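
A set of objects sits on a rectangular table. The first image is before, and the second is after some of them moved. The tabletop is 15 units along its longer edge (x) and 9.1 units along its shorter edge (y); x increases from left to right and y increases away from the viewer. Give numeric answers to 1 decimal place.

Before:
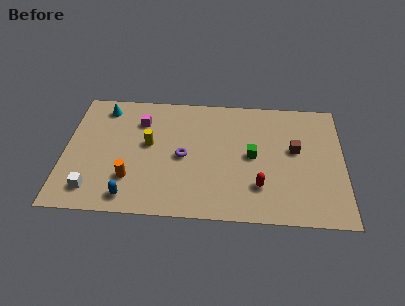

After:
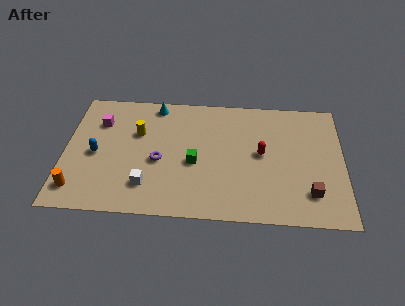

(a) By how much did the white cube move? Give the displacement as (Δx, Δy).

(2.9, 0.5)

From the two frames, the white cube sits at roughly (1.6, 1.6) before and (4.5, 2.1) after.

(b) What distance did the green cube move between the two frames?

3.2

The green cube moved from about (10.1, 4.6) to (7.0, 3.9), a distance of √(3.1² + 0.7²) ≈ 3.2.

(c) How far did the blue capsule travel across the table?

3.6

The blue capsule moved from about (3.6, 1.2) to (1.7, 4.2), a distance of √(1.9² + 3.0²) ≈ 3.6.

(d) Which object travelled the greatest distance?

the blue capsule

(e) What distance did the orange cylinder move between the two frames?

2.9

The orange cylinder moved from about (3.6, 2.5) to (0.8, 1.6), a distance of √(2.8² + 0.9²) ≈ 2.9.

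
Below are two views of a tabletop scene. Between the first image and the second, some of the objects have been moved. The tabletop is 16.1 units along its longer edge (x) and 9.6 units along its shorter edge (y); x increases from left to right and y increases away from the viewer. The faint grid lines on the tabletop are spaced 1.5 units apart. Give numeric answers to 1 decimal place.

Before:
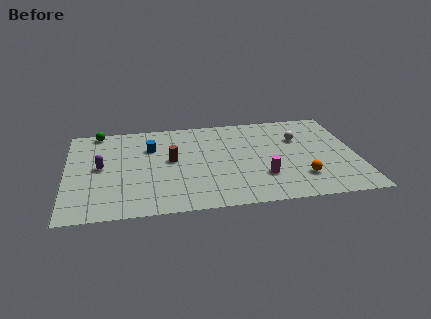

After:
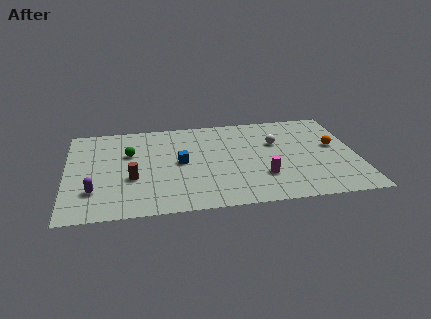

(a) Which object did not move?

the magenta cylinder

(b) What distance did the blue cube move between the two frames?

2.4

From (4.7, 6.7) to (6.3, 4.9), the blue cube covered √(1.6² + 1.8²) ≈ 2.4 units.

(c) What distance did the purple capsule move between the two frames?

2.4

The purple capsule moved from about (1.9, 5.0) to (1.5, 2.6), a distance of √(0.4² + 2.4²) ≈ 2.4.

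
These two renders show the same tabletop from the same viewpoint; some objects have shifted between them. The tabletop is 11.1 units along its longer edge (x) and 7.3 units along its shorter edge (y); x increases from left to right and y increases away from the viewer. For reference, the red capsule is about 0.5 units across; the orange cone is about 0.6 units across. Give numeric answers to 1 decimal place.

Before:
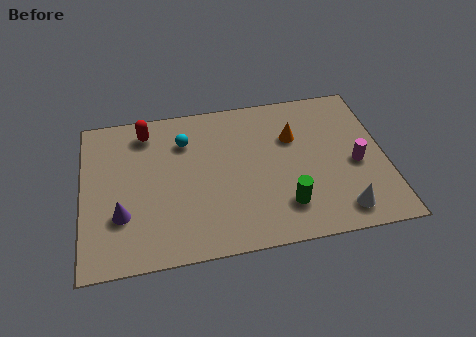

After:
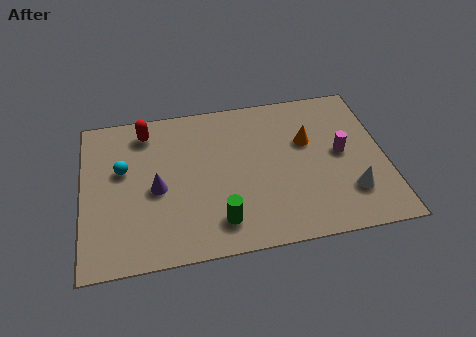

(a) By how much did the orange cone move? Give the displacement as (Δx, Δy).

(0.5, -0.3)

From the two frames, the orange cone sits at roughly (7.8, 4.9) before and (8.3, 4.6) after.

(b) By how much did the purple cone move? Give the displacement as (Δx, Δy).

(1.3, 1.0)

The purple cone was at about (1.4, 2.3) and moved to about (2.7, 3.3).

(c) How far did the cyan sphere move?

2.5

From (3.8, 5.4) to (1.5, 4.4), the cyan sphere covered √(2.3² + 1.0²) ≈ 2.5 units.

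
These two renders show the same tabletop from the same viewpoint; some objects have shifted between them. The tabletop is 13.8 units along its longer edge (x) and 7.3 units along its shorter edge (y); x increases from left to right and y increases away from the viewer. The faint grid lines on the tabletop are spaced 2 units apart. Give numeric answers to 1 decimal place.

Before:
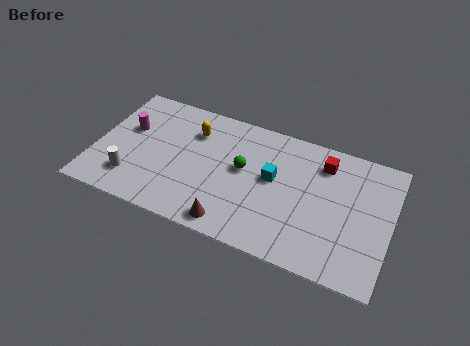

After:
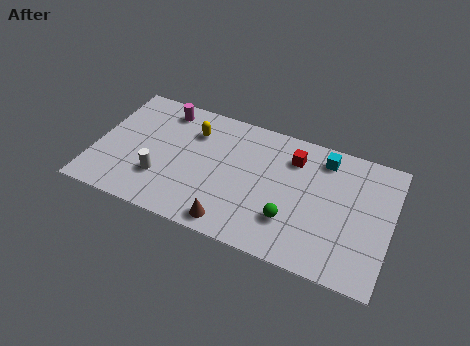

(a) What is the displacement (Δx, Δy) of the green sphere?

(2.4, -2.0)

From the two frames, the green sphere sits at roughly (6.9, 4.1) before and (9.3, 2.1) after.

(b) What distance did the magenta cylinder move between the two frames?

2.3

The magenta cylinder was near (1.4, 4.5) before and (2.9, 6.2) after, so it travelled √(1.5² + 1.7²) ≈ 2.3 units.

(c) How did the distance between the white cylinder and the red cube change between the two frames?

-2.7

They were about 9.5 units apart before and 6.8 after — 2.7 units closer together.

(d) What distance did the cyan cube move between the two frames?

3.0

From (8.3, 4.1) to (10.5, 6.1), the cyan cube covered √(2.2² + 2.0²) ≈ 3.0 units.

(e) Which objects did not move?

the yellow capsule and the brown cone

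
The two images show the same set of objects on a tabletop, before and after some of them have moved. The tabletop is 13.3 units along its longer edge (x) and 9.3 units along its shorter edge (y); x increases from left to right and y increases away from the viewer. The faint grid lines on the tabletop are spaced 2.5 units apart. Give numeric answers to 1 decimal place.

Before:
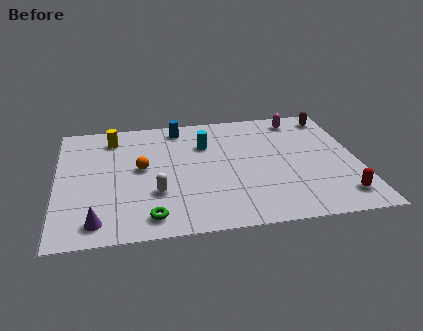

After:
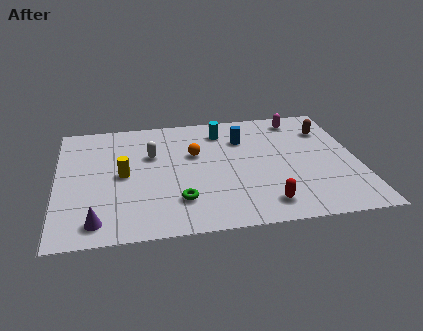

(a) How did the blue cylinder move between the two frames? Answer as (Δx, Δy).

(2.8, -1.4)

From the two frames, the blue cylinder sits at roughly (5.5, 8.1) before and (8.3, 6.7) after.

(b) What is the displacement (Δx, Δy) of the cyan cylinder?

(0.8, 1.0)

The cyan cylinder started near (6.6, 6.5) and ended near (7.4, 7.5).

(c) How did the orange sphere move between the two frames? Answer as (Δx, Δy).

(2.4, 0.8)

The orange sphere was at about (3.7, 5.0) and moved to about (6.1, 5.8).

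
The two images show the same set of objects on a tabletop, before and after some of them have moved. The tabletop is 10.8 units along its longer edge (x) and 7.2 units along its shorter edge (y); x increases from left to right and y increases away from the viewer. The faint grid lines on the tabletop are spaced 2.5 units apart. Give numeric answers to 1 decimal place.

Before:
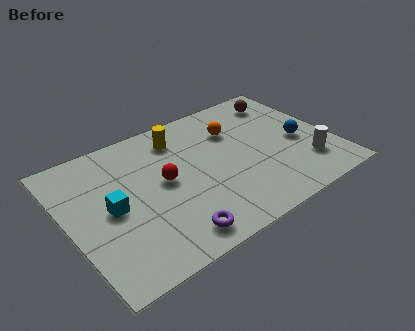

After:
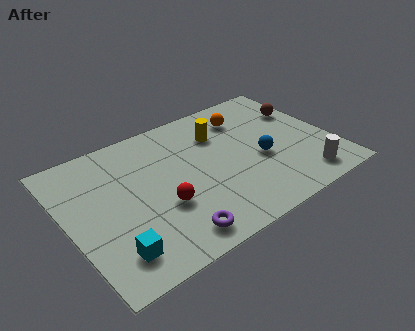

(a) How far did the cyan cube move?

2.1

From (1.7, 3.5) to (1.4, 1.4), the cyan cube covered √(0.3² + 2.1²) ≈ 2.1 units.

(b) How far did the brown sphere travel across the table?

1.2

From (9.4, 5.9) to (10.0, 4.9), the brown sphere covered √(0.6² + 1.0²) ≈ 1.2 units.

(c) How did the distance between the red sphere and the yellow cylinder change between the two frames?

+1.7

The distance was about 2.2 in the first image and 3.9 in the second, so they moved 1.7 units further apart.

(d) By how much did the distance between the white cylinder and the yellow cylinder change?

-1.2

Before: roughly 6.1 units apart; after: 4.9. That's 1.2 units closer together.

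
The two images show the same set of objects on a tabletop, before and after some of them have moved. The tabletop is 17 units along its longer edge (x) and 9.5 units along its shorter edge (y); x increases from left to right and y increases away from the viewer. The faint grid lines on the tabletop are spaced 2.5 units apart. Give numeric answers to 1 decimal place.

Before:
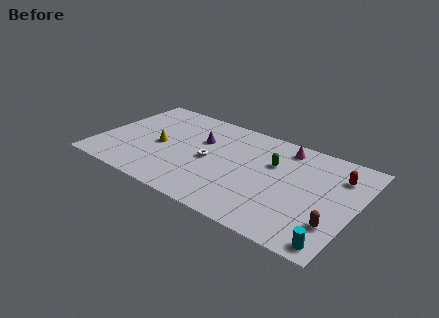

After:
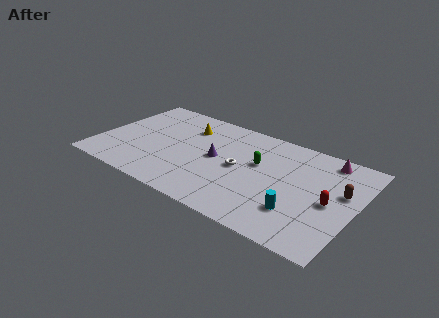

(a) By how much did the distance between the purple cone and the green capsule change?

-2.1

They were about 4.9 units apart before and 2.8 after — 2.1 units closer together.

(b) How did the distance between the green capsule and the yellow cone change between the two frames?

-2.3

They were about 7.6 units apart before and 5.3 after — 2.3 units closer together.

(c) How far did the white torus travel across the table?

2.0

From (7.4, 4.5) to (9.4, 4.7), the white torus covered √(2.0² + 0.2²) ≈ 2.0 units.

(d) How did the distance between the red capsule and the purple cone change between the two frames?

-1.5

The distance was about 9.1 in the first image and 7.6 in the second, so they moved 1.5 units closer together.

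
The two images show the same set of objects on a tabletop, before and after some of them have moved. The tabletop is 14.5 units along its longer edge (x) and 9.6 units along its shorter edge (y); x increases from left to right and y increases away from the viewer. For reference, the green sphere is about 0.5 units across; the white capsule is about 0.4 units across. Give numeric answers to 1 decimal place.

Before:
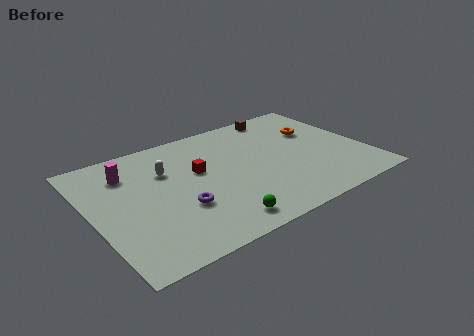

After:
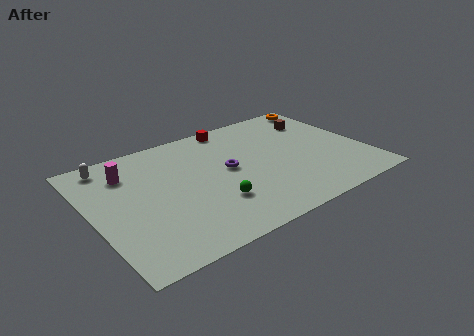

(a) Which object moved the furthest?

the red cube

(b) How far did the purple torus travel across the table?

3.4

From (4.3, 3.3) to (7.2, 5.1), the purple torus covered √(2.9² + 1.8²) ≈ 3.4 units.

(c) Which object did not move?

the magenta cylinder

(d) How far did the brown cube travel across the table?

2.3

The brown cube moved from about (10.8, 8.6) to (12.6, 7.2), a distance of √(1.8² + 1.4²) ≈ 2.3.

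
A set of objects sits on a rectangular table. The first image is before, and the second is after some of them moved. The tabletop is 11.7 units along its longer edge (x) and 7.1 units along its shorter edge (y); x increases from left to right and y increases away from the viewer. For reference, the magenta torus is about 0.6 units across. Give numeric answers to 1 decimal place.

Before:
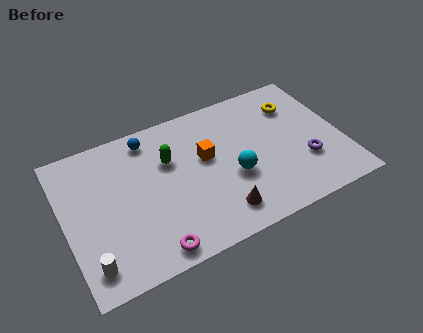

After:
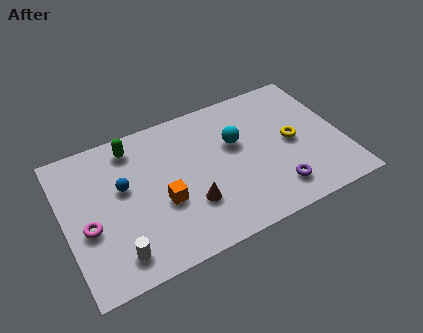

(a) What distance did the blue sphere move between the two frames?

2.3

The blue sphere moved from about (3.8, 6.1) to (2.5, 4.2), a distance of √(1.3² + 1.9²) ≈ 2.3.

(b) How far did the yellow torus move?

1.8

From (10.0, 5.3) to (9.6, 3.5), the yellow torus covered √(0.4² + 1.8²) ≈ 1.8 units.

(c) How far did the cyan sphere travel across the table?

1.6

From (7.0, 2.8) to (7.3, 4.4), the cyan sphere covered √(0.3² + 1.6²) ≈ 1.6 units.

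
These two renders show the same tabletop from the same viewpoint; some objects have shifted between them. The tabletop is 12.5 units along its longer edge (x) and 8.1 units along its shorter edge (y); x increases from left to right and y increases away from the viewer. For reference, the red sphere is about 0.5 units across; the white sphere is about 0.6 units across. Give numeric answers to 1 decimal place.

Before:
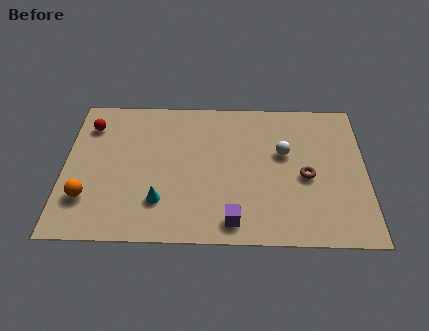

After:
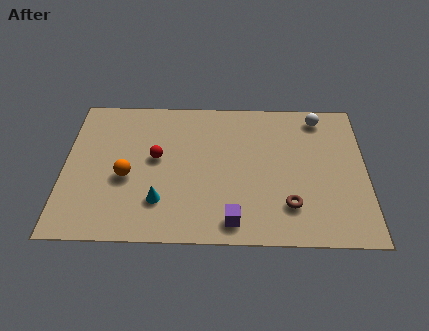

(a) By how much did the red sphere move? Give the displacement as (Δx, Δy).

(2.8, -1.8)

From the two frames, the red sphere sits at roughly (1.0, 6.3) before and (3.8, 4.5) after.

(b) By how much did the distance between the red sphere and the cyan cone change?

-2.8

They were about 5.2 units apart before and 2.4 after — 2.8 units closer together.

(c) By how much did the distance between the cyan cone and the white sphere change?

+2.4

Before: roughly 5.8 units apart; after: 8.2. That's 2.4 units further apart.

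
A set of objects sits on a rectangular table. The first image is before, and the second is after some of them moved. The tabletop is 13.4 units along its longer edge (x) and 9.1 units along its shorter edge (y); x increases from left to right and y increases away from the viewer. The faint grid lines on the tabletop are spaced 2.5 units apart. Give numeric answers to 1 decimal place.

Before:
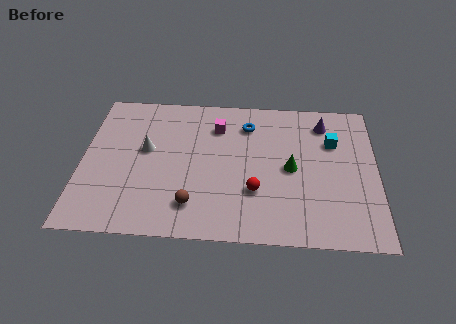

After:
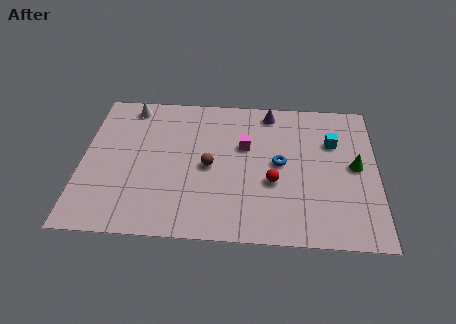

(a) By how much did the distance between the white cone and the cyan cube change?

+0.9

Before: roughly 8.6 units apart; after: 9.5. That's 0.9 units further apart.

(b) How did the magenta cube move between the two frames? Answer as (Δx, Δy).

(1.3, -1.2)

The magenta cube was at about (6.1, 6.9) and moved to about (7.4, 5.7).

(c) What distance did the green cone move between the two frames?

2.9

The green cone moved from about (9.5, 4.4) to (12.4, 4.7), a distance of √(2.9² + 0.3²) ≈ 2.9.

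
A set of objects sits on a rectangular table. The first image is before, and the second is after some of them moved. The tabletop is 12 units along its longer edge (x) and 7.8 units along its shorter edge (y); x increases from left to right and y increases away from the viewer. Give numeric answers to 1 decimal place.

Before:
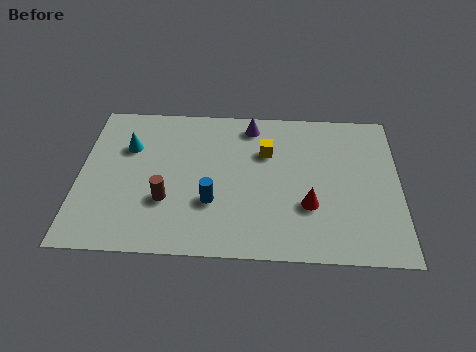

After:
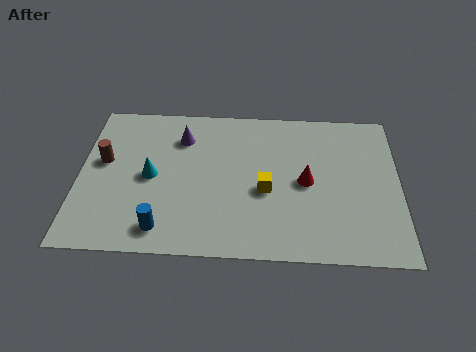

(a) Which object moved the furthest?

the brown cylinder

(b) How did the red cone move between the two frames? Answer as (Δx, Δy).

(-0.1, 1.2)

From the two frames, the red cone sits at roughly (8.6, 2.6) before and (8.5, 3.8) after.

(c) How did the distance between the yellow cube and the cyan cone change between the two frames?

-0.9

The distance was about 5.2 in the first image and 4.3 in the second, so they moved 0.9 units closer together.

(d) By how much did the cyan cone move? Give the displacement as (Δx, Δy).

(0.9, -1.5)

From the two frames, the cyan cone sits at roughly (1.8, 5.3) before and (2.7, 3.8) after.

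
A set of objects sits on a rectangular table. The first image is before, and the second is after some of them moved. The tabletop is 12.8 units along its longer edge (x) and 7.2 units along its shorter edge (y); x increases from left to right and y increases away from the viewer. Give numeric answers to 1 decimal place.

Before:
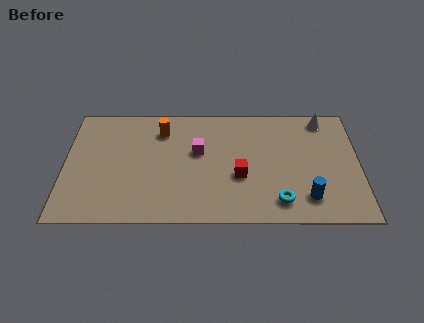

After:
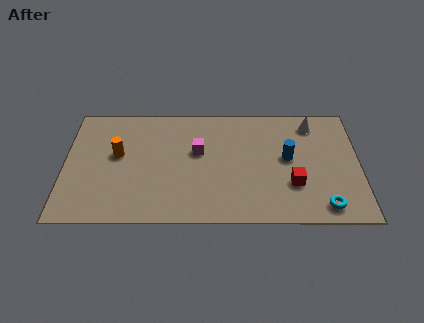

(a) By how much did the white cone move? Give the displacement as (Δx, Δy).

(-0.5, -0.3)

The white cone was at about (11.3, 6.3) and moved to about (10.8, 6.0).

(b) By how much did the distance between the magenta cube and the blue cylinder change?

-1.6

The distance was about 5.5 in the first image and 3.9 in the second, so they moved 1.6 units closer together.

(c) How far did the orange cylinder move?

2.4

The orange cylinder was near (4.2, 5.6) before and (2.3, 4.1) after, so it travelled √(1.9² + 1.5²) ≈ 2.4 units.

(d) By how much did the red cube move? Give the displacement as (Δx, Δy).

(2.3, -0.5)

The red cube started near (7.6, 2.8) and ended near (9.9, 2.3).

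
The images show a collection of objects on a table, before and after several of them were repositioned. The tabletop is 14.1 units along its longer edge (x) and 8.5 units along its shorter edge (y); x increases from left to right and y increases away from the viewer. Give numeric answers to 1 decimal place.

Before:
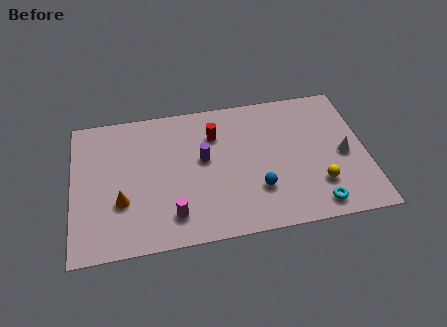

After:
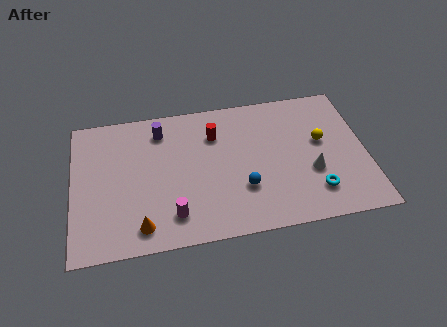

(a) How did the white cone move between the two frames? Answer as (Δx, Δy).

(-1.6, -0.8)

The white cone was at about (13.0, 3.9) and moved to about (11.4, 3.1).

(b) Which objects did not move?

the red cylinder and the magenta cylinder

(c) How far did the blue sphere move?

0.7

The blue sphere was near (8.8, 2.5) before and (8.1, 2.7) after, so it travelled √(0.7² + 0.2²) ≈ 0.7 units.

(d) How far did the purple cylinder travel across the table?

2.9

The purple cylinder was near (6.3, 4.8) before and (4.3, 6.9) after, so it travelled √(2.0² + 2.1²) ≈ 2.9 units.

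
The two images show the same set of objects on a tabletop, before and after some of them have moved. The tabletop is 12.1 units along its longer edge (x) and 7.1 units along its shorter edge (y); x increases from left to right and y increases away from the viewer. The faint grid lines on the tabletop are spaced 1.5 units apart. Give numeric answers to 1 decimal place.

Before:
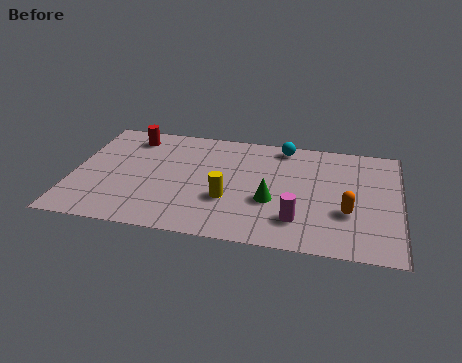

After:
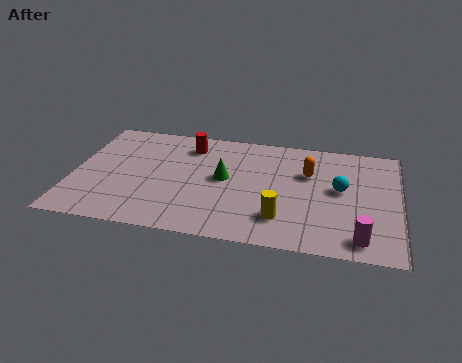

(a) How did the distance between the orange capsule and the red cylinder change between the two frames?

-4.3

The distance was about 8.9 in the first image and 4.6 in the second, so they moved 4.3 units closer together.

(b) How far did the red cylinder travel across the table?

2.2

The red cylinder was near (2.0, 5.9) before and (4.2, 5.7) after, so it travelled √(2.2² + 0.2²) ≈ 2.2 units.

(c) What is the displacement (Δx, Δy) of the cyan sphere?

(2.2, -2.4)

From the two frames, the cyan sphere sits at roughly (7.7, 6.3) before and (9.9, 3.9) after.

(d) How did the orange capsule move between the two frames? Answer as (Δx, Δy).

(-1.5, 2.2)

The orange capsule was at about (10.2, 2.5) and moved to about (8.7, 4.7).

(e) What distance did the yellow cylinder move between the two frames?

2.2

The yellow cylinder was near (5.8, 2.5) before and (7.8, 1.7) after, so it travelled √(2.0² + 0.8²) ≈ 2.2 units.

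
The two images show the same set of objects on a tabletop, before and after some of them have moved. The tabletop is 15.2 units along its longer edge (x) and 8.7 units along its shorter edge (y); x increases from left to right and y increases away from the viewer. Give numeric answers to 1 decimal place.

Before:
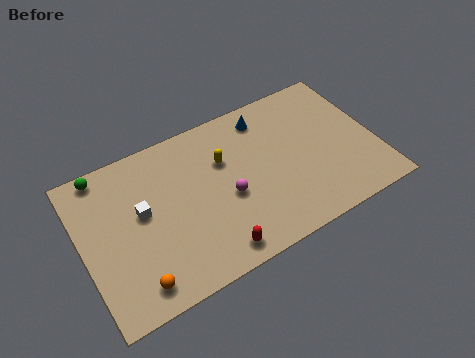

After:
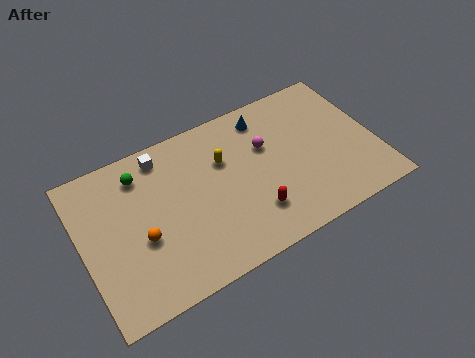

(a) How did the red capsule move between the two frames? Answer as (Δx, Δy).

(2.2, 1.1)

The red capsule started near (6.3, 1.1) and ended near (8.5, 2.2).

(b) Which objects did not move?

the yellow capsule and the blue cone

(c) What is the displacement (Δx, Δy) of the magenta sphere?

(2.3, 1.9)

The magenta sphere was at about (7.4, 3.7) and moved to about (9.7, 5.6).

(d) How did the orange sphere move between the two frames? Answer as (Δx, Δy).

(0.6, 2.2)

The orange sphere started near (2.3, 1.3) and ended near (2.9, 3.5).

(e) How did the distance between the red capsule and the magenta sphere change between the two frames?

+0.8

They were about 2.8 units apart before and 3.6 after — 0.8 units further apart.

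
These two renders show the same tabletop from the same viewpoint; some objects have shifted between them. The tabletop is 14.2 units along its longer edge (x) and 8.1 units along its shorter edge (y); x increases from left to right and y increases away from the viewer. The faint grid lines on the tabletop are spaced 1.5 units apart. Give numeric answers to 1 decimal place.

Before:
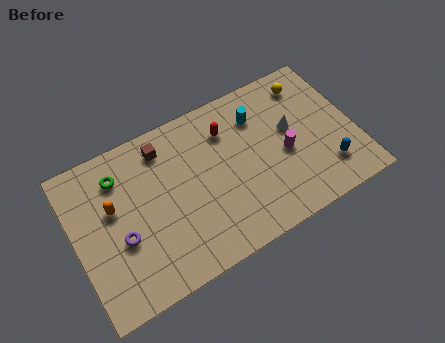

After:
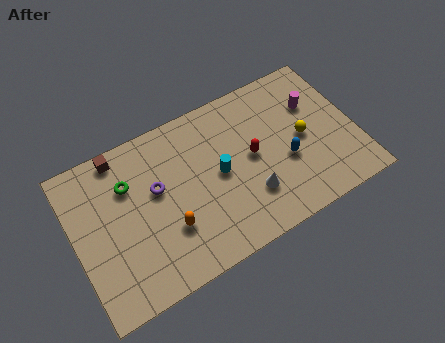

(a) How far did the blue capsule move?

2.3

The blue capsule was near (12.5, 1.9) before and (10.6, 3.2) after, so it travelled √(1.9² + 1.3²) ≈ 2.3 units.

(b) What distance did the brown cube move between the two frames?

2.2

The brown cube moved from about (4.8, 6.7) to (2.7, 7.3), a distance of √(2.1² + 0.6²) ≈ 2.2.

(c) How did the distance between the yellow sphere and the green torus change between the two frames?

-0.9

The distance was about 9.8 in the first image and 8.9 in the second, so they moved 0.9 units closer together.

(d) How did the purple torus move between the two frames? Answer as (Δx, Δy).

(2.0, 1.6)

The purple torus was at about (2.2, 3.2) and moved to about (4.2, 4.8).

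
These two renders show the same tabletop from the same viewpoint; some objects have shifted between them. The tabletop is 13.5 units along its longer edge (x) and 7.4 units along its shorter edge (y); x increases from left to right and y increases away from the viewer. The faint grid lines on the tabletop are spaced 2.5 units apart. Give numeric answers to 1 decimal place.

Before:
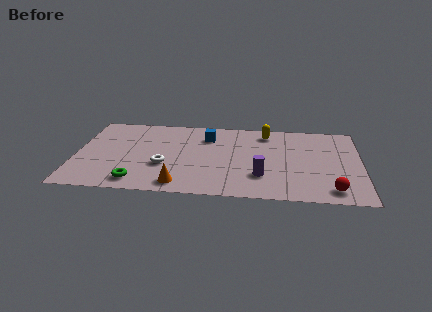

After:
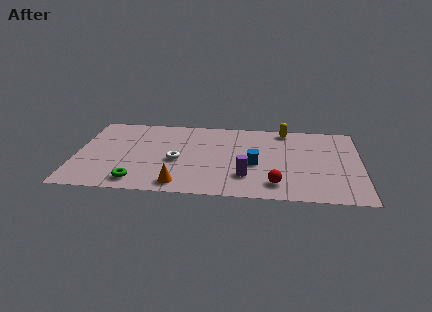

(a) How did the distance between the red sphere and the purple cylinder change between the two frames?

-1.9

They were about 3.4 units apart before and 1.5 after — 1.9 units closer together.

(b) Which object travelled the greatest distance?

the blue cube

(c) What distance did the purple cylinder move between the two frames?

0.7

From (8.8, 2.1) to (8.1, 2.0), the purple cylinder covered √(0.7² + 0.1²) ≈ 0.7 units.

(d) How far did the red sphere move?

2.6

The red sphere moved from about (12.1, 1.1) to (9.5, 1.4), a distance of √(2.6² + 0.3²) ≈ 2.6.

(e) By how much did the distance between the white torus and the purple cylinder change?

-1.1

Before: roughly 4.6 units apart; after: 3.5. That's 1.1 units closer together.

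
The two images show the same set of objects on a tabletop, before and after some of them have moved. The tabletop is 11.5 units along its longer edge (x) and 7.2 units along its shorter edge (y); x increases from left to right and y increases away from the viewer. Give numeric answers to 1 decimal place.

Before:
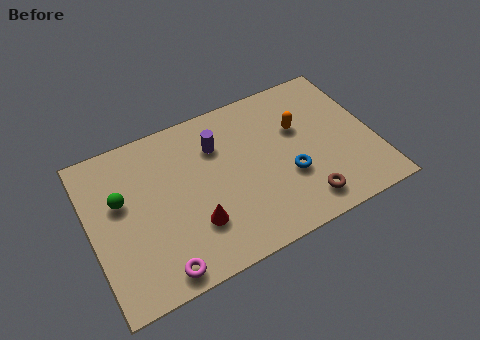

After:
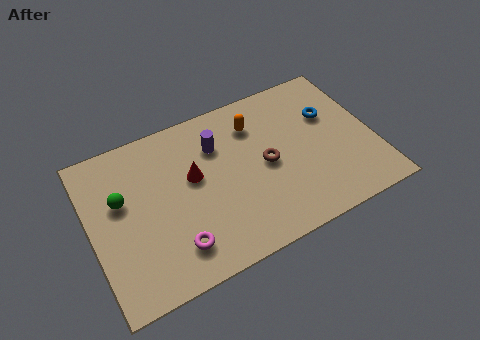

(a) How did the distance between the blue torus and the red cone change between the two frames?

+1.8

They were about 3.9 units apart before and 5.7 after — 1.8 units further apart.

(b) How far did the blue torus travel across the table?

2.9

The blue torus moved from about (7.9, 2.6) to (9.9, 4.7), a distance of √(2.0² + 2.1²) ≈ 2.9.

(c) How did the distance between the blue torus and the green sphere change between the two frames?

+1.8

The distance was about 6.8 in the first image and 8.6 in the second, so they moved 1.8 units further apart.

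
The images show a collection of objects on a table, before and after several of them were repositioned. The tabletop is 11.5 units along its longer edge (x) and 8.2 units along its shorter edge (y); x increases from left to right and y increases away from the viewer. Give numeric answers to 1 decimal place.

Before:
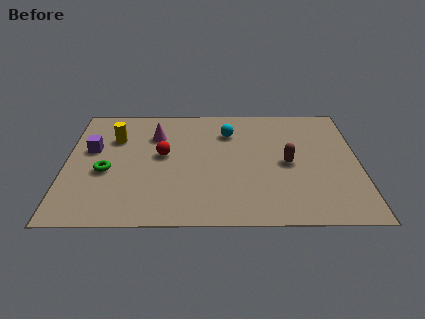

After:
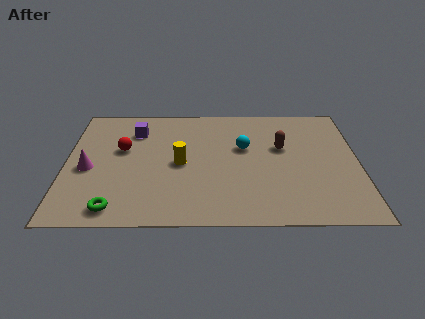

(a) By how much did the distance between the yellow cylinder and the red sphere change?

+0.3

They were about 2.2 units apart before and 2.5 after — 0.3 units further apart.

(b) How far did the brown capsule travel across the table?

1.1

The brown capsule moved from about (8.7, 3.9) to (8.5, 5.0), a distance of √(0.2² + 1.1²) ≈ 1.1.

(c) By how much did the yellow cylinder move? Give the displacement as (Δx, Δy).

(2.6, -1.8)

From the two frames, the yellow cylinder sits at roughly (1.9, 5.7) before and (4.5, 3.9) after.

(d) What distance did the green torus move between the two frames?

2.4

From (1.6, 3.4) to (2.0, 1.0), the green torus covered √(0.4² + 2.4²) ≈ 2.4 units.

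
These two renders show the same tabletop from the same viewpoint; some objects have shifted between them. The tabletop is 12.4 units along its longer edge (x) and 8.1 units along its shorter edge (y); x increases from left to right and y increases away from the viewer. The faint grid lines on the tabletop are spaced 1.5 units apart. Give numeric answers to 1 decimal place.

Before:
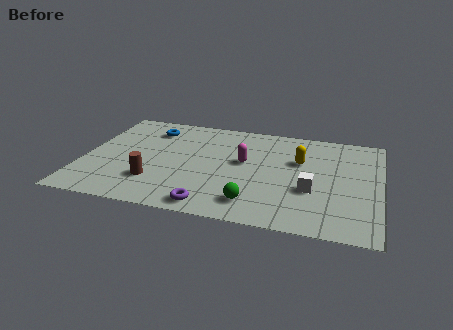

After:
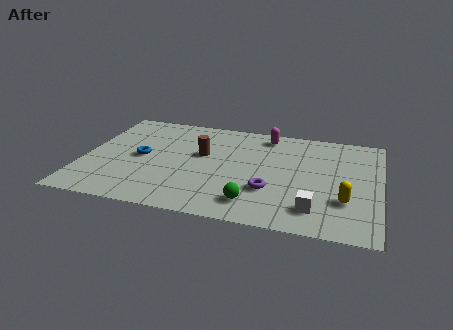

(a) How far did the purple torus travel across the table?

2.9

The purple torus was near (5.6, 0.9) before and (7.9, 2.6) after, so it travelled √(2.3² + 1.7²) ≈ 2.9 units.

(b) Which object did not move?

the green sphere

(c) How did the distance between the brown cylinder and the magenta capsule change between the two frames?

-0.9

They were about 4.3 units apart before and 3.4 after — 0.9 units closer together.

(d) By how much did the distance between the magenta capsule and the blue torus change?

+1.4

They were about 4.5 units apart before and 5.9 after — 1.4 units further apart.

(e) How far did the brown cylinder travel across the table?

3.2

The brown cylinder was near (3.1, 2.2) before and (4.9, 4.8) after, so it travelled √(1.8² + 2.6²) ≈ 3.2 units.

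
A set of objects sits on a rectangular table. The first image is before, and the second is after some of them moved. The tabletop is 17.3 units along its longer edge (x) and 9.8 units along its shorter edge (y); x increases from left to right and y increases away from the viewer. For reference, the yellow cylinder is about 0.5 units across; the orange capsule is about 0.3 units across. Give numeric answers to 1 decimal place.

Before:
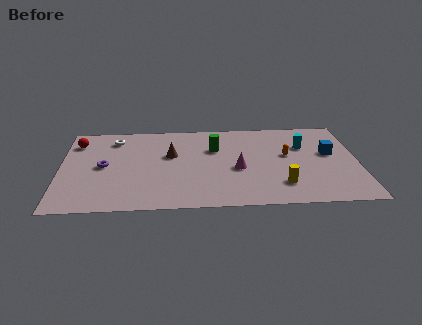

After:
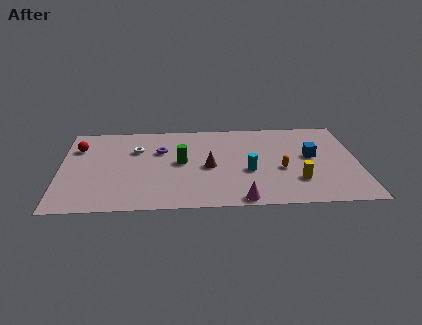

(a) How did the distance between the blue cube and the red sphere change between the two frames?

-1.2

The distance was about 14.9 in the first image and 13.7 in the second, so they moved 1.2 units closer together.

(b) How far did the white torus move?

1.8

From (3.1, 8.0) to (4.4, 6.7), the white torus covered √(1.3² + 1.3²) ≈ 1.8 units.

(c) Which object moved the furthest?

the cyan cylinder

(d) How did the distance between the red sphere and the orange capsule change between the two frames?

-0.3

They were about 12.5 units apart before and 12.2 after — 0.3 units closer together.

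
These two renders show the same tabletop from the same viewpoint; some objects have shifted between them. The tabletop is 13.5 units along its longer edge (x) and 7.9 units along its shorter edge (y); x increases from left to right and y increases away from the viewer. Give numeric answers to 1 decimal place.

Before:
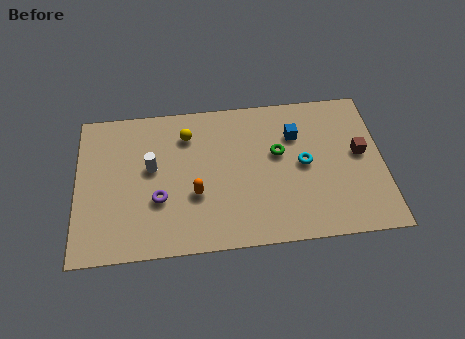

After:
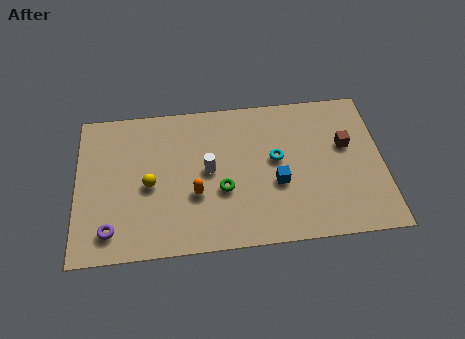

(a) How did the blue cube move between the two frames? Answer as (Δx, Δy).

(-0.9, -2.5)

From the two frames, the blue cube sits at roughly (9.7, 5.6) before and (8.8, 3.1) after.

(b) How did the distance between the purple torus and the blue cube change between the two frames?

+0.8

The distance was about 6.7 in the first image and 7.5 in the second, so they moved 0.8 units further apart.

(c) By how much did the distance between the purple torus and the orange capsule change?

+2.4

The distance was about 1.6 in the first image and 4.0 in the second, so they moved 2.4 units further apart.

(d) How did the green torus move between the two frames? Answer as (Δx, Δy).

(-2.5, -1.7)

The green torus was at about (8.9, 4.7) and moved to about (6.4, 3.0).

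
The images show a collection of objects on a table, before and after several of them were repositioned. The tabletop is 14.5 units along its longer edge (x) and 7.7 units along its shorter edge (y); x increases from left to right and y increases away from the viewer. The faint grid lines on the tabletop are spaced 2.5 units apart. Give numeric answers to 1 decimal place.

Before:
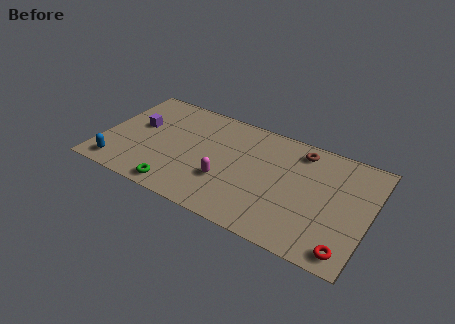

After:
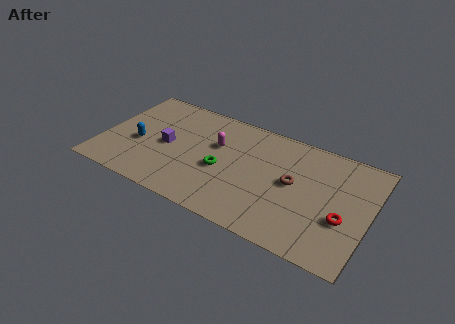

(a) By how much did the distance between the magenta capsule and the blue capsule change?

-1.5

The distance was about 5.9 in the first image and 4.4 in the second, so they moved 1.5 units closer together.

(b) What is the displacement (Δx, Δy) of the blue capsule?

(0.8, 2.1)

The blue capsule started near (1.2, 1.1) and ended near (2.0, 3.2).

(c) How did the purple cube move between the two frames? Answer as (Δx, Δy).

(1.7, -0.8)

The purple cube was at about (1.8, 4.5) and moved to about (3.5, 3.7).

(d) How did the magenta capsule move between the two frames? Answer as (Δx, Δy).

(-0.8, 2.3)

The magenta capsule was at about (6.9, 2.6) and moved to about (6.1, 4.9).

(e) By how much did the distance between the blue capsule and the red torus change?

-1.2

The distance was about 12.4 in the first image and 11.2 in the second, so they moved 1.2 units closer together.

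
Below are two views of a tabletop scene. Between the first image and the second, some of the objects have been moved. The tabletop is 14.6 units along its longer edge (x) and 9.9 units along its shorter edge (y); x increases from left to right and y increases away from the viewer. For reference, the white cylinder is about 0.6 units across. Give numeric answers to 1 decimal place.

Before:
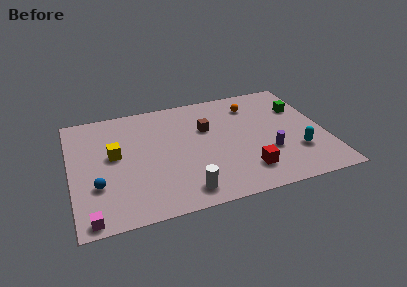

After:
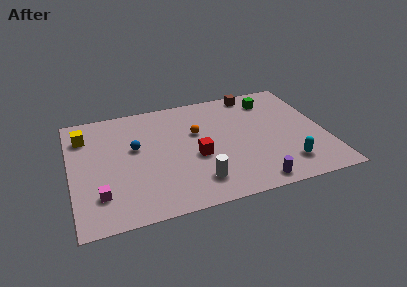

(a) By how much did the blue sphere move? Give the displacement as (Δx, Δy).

(2.3, 2.6)

The blue sphere was at about (1.4, 3.2) and moved to about (3.7, 5.8).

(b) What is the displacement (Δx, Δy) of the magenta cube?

(0.6, 1.6)

The magenta cube was at about (0.9, 0.8) and moved to about (1.5, 2.4).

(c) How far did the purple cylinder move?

2.5

The purple cylinder moved from about (11.2, 3.3) to (10.1, 1.0), a distance of √(1.1² + 2.3²) ≈ 2.5.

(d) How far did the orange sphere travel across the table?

3.8

From (10.7, 7.8) to (7.3, 6.2), the orange sphere covered √(3.4² + 1.6²) ≈ 3.8 units.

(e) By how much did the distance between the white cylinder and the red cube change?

-1.6

The distance was about 3.7 in the first image and 2.1 in the second, so they moved 1.6 units closer together.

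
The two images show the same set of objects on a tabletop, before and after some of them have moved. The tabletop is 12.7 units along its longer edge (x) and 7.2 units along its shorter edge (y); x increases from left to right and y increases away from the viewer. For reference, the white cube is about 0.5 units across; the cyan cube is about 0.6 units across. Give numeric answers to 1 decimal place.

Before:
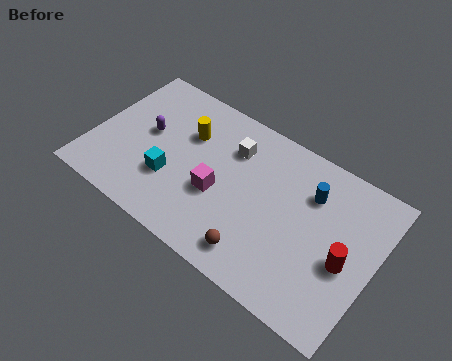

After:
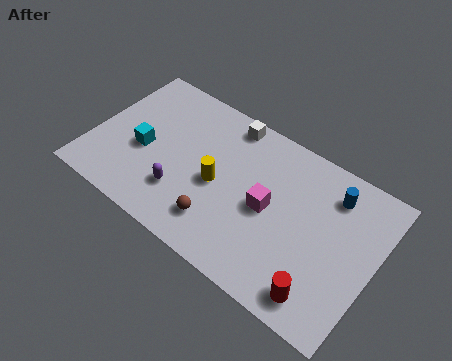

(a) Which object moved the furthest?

the purple capsule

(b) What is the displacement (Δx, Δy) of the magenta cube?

(2.2, 0.6)

From the two frames, the magenta cube sits at roughly (5.8, 2.9) before and (8.0, 3.5) after.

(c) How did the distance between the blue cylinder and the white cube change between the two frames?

+1.3

Before: roughly 3.6 units apart; after: 4.9. That's 1.3 units further apart.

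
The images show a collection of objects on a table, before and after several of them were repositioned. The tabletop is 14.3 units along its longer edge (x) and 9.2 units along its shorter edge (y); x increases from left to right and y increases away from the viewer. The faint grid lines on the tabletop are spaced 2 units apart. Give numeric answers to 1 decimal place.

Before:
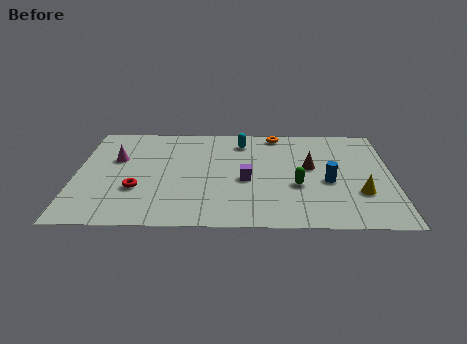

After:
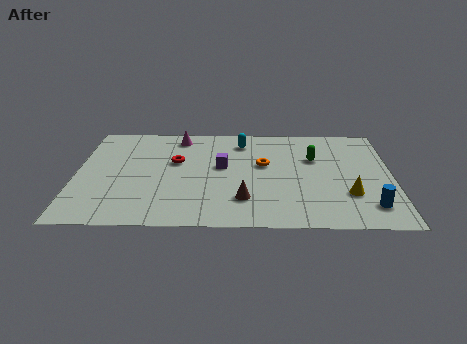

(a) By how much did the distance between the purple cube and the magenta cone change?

-2.8

Before: roughly 6.2 units apart; after: 3.4. That's 2.8 units closer together.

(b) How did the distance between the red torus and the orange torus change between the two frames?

-4.2

The distance was about 8.2 in the first image and 4.0 in the second, so they moved 4.2 units closer together.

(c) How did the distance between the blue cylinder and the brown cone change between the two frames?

+4.1

Before: roughly 1.5 units apart; after: 5.6. That's 4.1 units further apart.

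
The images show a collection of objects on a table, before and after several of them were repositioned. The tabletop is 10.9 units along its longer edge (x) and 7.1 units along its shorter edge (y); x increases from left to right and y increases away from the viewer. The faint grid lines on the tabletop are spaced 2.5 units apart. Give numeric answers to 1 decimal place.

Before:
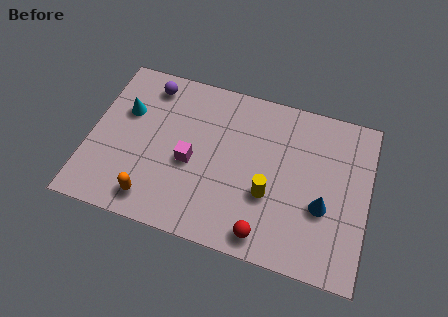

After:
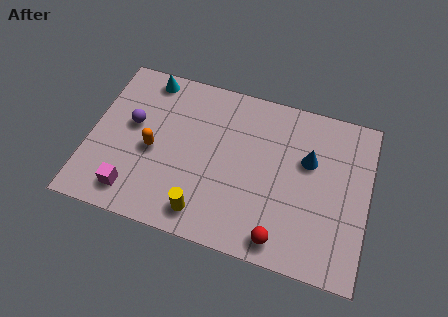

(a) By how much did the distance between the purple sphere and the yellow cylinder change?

-1.7

They were about 6.0 units apart before and 4.3 after — 1.7 units closer together.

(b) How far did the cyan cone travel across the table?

1.8

From (1.3, 4.6) to (2.0, 6.3), the cyan cone covered √(0.7² + 1.7²) ≈ 1.8 units.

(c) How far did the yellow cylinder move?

2.8

The yellow cylinder moved from about (7.1, 2.6) to (4.7, 1.1), a distance of √(2.4² + 1.5²) ≈ 2.8.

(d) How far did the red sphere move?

0.6

The red sphere moved from about (7.1, 0.9) to (7.7, 0.9), a distance of √(0.6² + 0.0²) ≈ 0.6.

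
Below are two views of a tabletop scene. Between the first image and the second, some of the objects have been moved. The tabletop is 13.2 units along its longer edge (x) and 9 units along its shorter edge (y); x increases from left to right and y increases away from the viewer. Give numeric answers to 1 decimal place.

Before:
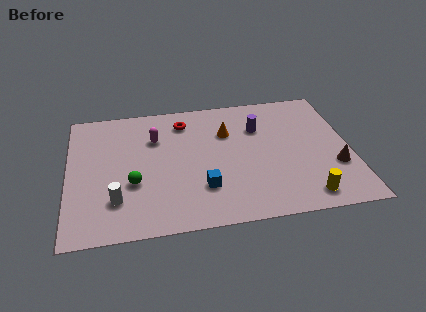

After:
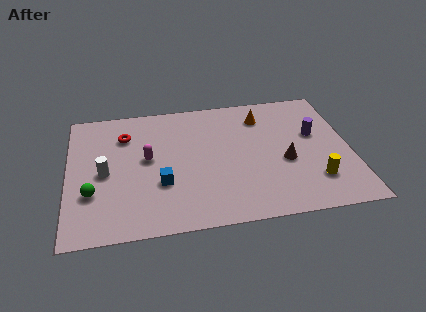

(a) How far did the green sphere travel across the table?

1.9

From (3.0, 3.3) to (1.1, 2.9), the green sphere covered √(1.9² + 0.4²) ≈ 1.9 units.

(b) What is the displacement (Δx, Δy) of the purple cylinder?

(2.6, -0.9)

The purple cylinder was at about (9.0, 6.3) and moved to about (11.6, 5.4).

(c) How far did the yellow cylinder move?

1.1

The yellow cylinder was near (10.9, 1.2) before and (11.4, 2.2) after, so it travelled √(0.5² + 1.0²) ≈ 1.1 units.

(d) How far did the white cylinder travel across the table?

2.0

From (2.2, 2.3) to (1.7, 4.2), the white cylinder covered √(0.5² + 1.9²) ≈ 2.0 units.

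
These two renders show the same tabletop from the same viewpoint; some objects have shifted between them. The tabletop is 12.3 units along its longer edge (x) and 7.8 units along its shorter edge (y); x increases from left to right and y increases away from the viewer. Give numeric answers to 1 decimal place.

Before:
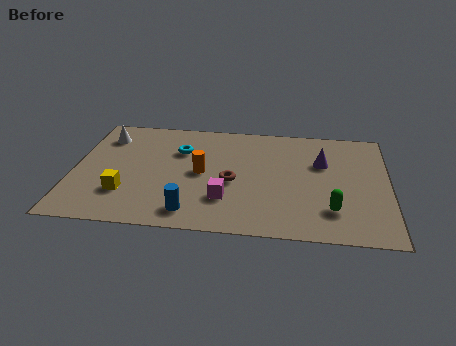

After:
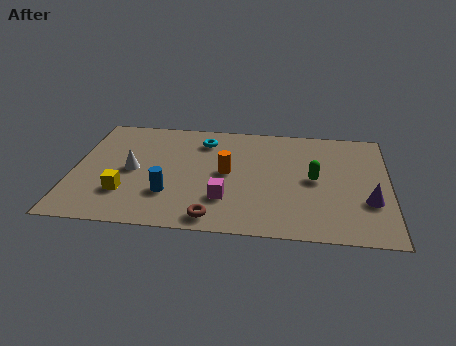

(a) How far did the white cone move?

2.6

The white cone was near (1.1, 6.1) before and (2.3, 3.8) after, so it travelled √(1.2² + 2.3²) ≈ 2.6 units.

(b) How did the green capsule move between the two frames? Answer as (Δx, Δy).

(-0.7, 2.0)

The green capsule was at about (10.1, 1.9) and moved to about (9.4, 3.9).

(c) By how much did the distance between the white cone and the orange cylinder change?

-0.8

The distance was about 4.5 in the first image and 3.7 in the second, so they moved 0.8 units closer together.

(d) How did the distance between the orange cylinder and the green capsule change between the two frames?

-2.1

They were about 5.5 units apart before and 3.4 after — 2.1 units closer together.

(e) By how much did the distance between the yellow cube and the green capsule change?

-0.5

The distance was about 8.0 in the first image and 7.5 in the second, so they moved 0.5 units closer together.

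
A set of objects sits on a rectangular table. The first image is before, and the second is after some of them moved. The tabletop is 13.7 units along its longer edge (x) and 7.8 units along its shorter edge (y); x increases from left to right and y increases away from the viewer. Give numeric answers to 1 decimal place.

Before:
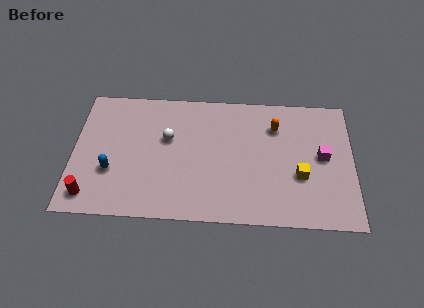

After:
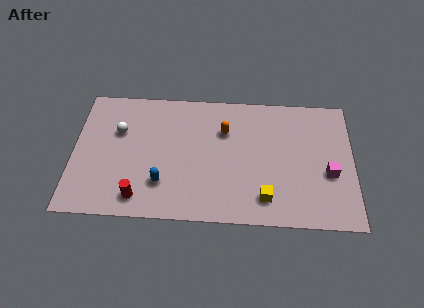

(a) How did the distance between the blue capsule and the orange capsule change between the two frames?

-4.1

The distance was about 8.6 in the first image and 4.5 in the second, so they moved 4.1 units closer together.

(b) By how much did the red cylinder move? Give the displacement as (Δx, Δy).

(2.4, 0.0)

The red cylinder started near (0.9, 1.2) and ended near (3.3, 1.2).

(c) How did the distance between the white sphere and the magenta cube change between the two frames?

+2.9

The distance was about 7.6 in the first image and 10.5 in the second, so they moved 2.9 units further apart.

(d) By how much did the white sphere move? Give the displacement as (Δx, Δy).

(-2.4, 0.3)

From the two frames, the white sphere sits at roughly (4.6, 4.8) before and (2.2, 5.1) after.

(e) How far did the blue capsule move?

2.6

From (1.9, 2.7) to (4.4, 2.1), the blue capsule covered √(2.5² + 0.6²) ≈ 2.6 units.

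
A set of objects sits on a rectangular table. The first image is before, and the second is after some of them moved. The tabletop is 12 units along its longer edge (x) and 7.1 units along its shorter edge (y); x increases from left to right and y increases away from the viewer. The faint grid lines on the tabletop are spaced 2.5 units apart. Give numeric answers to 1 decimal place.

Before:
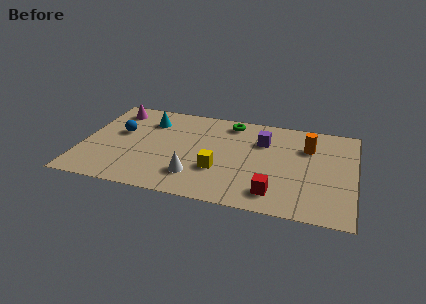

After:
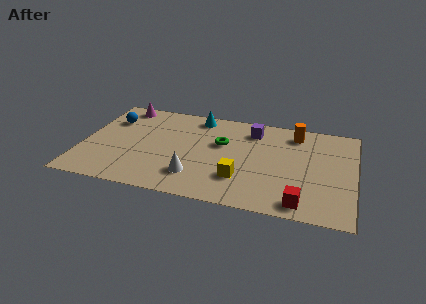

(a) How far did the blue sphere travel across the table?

1.0

The blue sphere was near (1.6, 4.2) before and (1.1, 5.1) after, so it travelled √(0.5² + 0.9²) ≈ 1.0 units.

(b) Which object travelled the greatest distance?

the cyan cone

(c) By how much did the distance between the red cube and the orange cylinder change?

+1.1

Before: roughly 3.9 units apart; after: 5.0. That's 1.1 units further apart.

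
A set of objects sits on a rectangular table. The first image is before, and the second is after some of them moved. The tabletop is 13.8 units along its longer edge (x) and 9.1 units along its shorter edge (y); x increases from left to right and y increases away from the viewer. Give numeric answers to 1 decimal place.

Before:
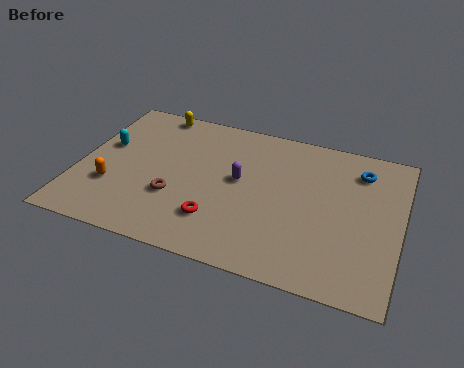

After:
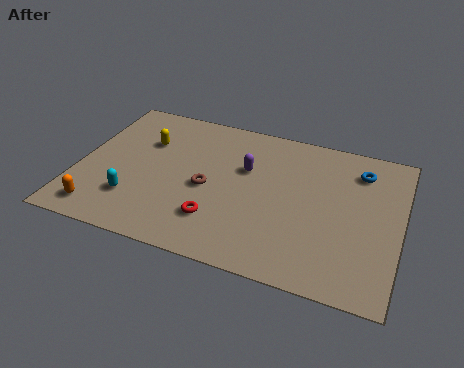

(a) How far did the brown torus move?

1.6

From (4.3, 3.1) to (5.6, 4.1), the brown torus covered √(1.3² + 1.0²) ≈ 1.6 units.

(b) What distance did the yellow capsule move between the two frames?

2.1

The yellow capsule was near (2.8, 8.3) before and (2.7, 6.2) after, so it travelled √(0.1² + 2.1²) ≈ 2.1 units.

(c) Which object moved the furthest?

the cyan capsule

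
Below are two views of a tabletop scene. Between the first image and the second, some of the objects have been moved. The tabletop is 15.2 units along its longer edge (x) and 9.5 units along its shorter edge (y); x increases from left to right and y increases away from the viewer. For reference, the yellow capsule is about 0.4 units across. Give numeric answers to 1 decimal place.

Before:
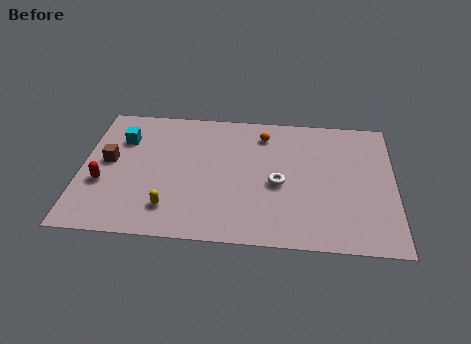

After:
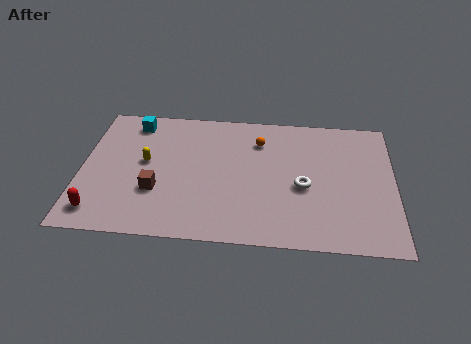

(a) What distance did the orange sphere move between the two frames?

0.5

From (8.8, 7.7) to (8.6, 7.2), the orange sphere covered √(0.2² + 0.5²) ≈ 0.5 units.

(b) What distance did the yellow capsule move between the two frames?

3.5

From (4.4, 2.0) to (3.1, 5.2), the yellow capsule covered √(1.3² + 3.2²) ≈ 3.5 units.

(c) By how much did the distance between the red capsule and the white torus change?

+1.6

They were about 8.5 units apart before and 10.1 after — 1.6 units further apart.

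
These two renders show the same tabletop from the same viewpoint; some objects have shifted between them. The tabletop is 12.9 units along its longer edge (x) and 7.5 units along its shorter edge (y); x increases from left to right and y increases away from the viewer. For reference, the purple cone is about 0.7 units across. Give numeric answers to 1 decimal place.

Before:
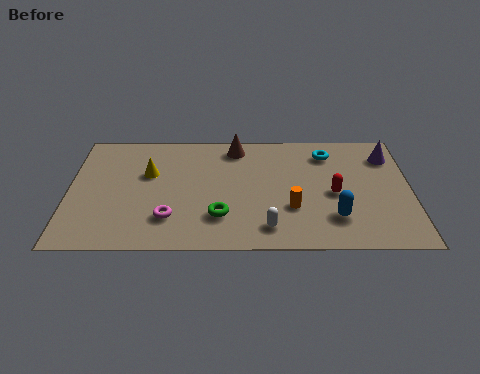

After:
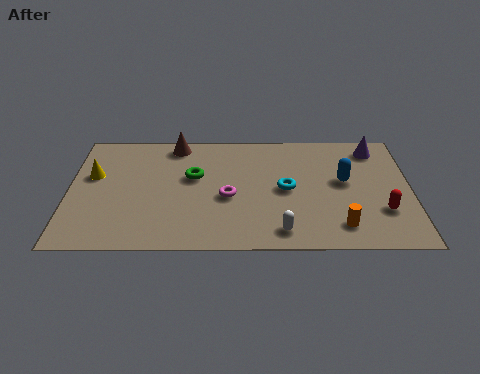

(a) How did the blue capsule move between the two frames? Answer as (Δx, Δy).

(0.4, 2.3)

From the two frames, the blue capsule sits at roughly (10.0, 1.9) before and (10.4, 4.2) after.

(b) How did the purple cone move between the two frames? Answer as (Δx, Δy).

(-0.5, 0.5)

The purple cone was at about (12.1, 5.8) and moved to about (11.6, 6.3).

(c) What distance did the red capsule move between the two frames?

2.1

From (10.0, 3.4) to (11.8, 2.3), the red capsule covered √(1.8² + 1.1²) ≈ 2.1 units.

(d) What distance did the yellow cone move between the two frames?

2.1

The yellow cone was near (3.0, 4.7) before and (0.9, 4.6) after, so it travelled √(2.1² + 0.1²) ≈ 2.1 units.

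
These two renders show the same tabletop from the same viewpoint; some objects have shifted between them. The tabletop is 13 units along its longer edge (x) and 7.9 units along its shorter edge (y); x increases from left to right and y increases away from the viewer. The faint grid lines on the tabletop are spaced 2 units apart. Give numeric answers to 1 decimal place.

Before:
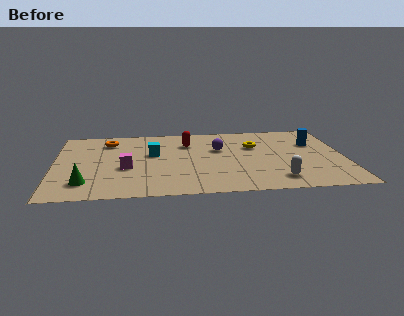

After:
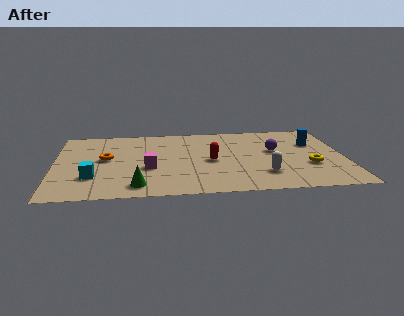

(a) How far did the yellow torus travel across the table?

3.4

The yellow torus moved from about (9.0, 5.2) to (11.4, 2.8), a distance of √(2.4² + 2.4²) ≈ 3.4.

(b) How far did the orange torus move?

2.0

The orange torus was near (2.4, 6.3) before and (2.3, 4.3) after, so it travelled √(0.1² + 2.0²) ≈ 2.0 units.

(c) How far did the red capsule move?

2.3

The red capsule was near (6.0, 5.8) before and (7.0, 3.7) after, so it travelled √(1.0² + 2.1²) ≈ 2.3 units.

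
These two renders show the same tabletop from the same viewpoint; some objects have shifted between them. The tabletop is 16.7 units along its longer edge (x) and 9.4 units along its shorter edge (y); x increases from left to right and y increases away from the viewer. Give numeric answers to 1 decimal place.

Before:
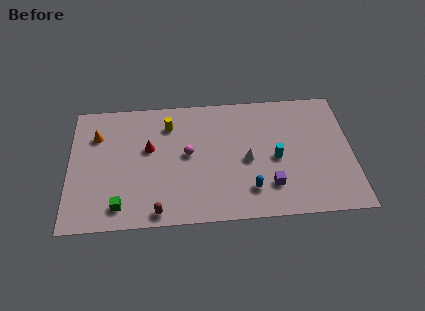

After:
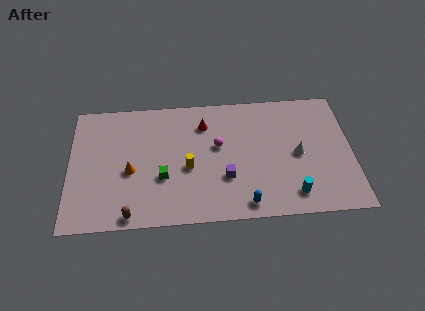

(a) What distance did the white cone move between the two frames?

3.0

From (10.5, 4.3) to (13.5, 4.5), the white cone covered √(3.0² + 0.2²) ≈ 3.0 units.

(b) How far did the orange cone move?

3.4

From (1.6, 6.8) to (3.6, 4.0), the orange cone covered √(2.0² + 2.8²) ≈ 3.4 units.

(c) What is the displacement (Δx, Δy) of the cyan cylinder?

(0.9, -2.7)

From the two frames, the cyan cylinder sits at roughly (12.2, 4.3) before and (13.1, 1.6) after.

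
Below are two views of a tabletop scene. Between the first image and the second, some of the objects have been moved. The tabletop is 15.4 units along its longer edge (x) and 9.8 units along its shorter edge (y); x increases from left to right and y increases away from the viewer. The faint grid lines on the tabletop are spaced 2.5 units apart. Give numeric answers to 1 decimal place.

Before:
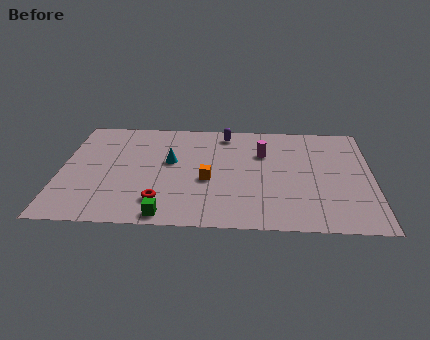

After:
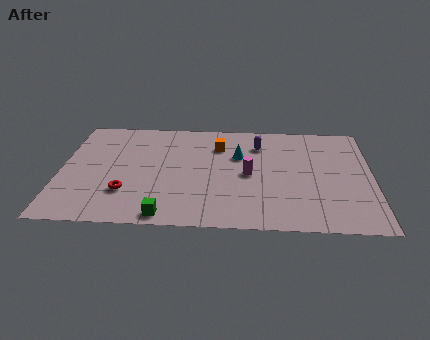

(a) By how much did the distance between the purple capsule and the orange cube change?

-2.5

The distance was about 4.5 in the first image and 2.0 in the second, so they moved 2.5 units closer together.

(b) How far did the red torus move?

1.8

The red torus was near (5.0, 2.1) before and (3.3, 2.8) after, so it travelled √(1.7² + 0.7²) ≈ 1.8 units.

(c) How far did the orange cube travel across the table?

3.2

The orange cube was near (7.3, 4.1) before and (7.8, 7.3) after, so it travelled √(0.5² + 3.2²) ≈ 3.2 units.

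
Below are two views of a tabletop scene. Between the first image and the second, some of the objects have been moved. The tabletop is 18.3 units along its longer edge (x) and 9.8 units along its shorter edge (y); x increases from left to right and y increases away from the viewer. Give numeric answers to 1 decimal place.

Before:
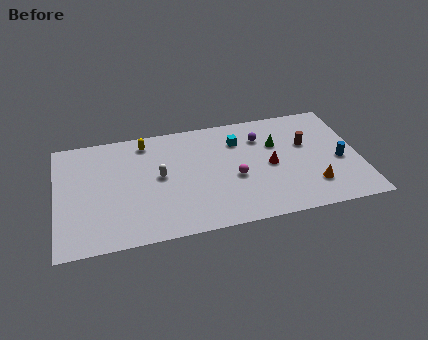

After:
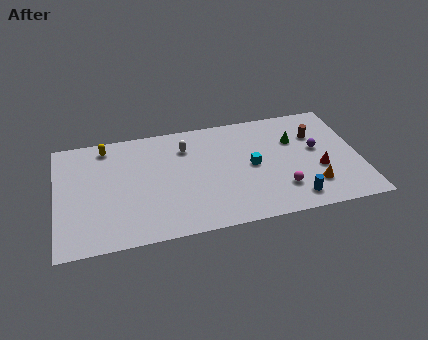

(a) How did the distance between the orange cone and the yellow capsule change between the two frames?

+2.1

Before: roughly 11.5 units apart; after: 13.6. That's 2.1 units further apart.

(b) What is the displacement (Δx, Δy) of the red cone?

(2.9, -1.0)

The red cone started near (12.9, 4.7) and ended near (15.8, 3.7).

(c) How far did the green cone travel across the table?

1.1

The green cone moved from about (13.4, 6.5) to (14.5, 6.6), a distance of √(1.1² + 0.1²) ≈ 1.1.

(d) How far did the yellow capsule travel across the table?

2.4

The yellow capsule was near (5.5, 8.4) before and (3.1, 8.5) after, so it travelled √(2.4² + 0.1²) ≈ 2.4 units.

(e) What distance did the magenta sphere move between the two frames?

3.1

From (10.7, 4.1) to (13.4, 2.5), the magenta sphere covered √(2.7² + 1.6²) ≈ 3.1 units.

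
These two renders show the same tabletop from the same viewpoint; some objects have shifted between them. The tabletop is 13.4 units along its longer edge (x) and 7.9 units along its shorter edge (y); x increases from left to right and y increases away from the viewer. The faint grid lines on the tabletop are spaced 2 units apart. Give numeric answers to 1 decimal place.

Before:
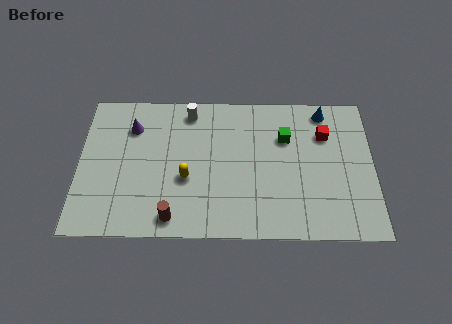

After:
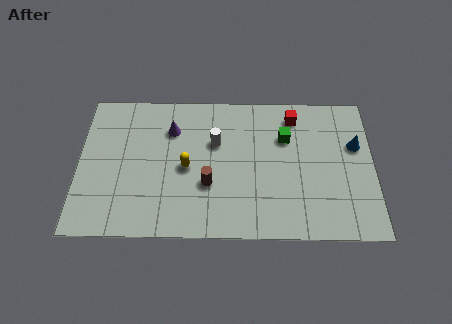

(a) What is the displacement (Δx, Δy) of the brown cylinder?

(1.6, 1.8)

The brown cylinder started near (4.3, 1.0) and ended near (5.9, 2.8).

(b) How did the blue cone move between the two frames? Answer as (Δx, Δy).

(1.4, -1.9)

From the two frames, the blue cone sits at roughly (11.2, 6.9) before and (12.6, 5.0) after.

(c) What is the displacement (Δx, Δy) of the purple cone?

(1.8, -0.1)

The purple cone was at about (2.4, 5.9) and moved to about (4.2, 5.8).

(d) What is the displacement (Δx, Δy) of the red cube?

(-1.4, 1.0)

The red cube was at about (11.2, 5.6) and moved to about (9.8, 6.6).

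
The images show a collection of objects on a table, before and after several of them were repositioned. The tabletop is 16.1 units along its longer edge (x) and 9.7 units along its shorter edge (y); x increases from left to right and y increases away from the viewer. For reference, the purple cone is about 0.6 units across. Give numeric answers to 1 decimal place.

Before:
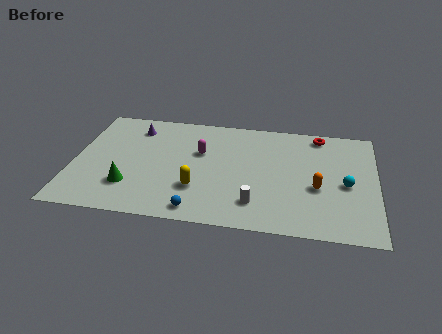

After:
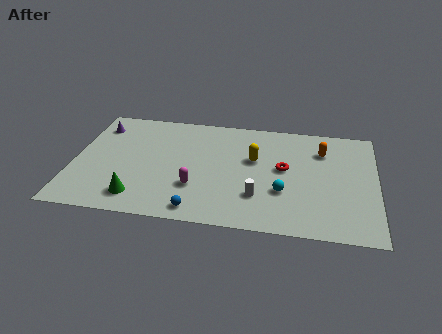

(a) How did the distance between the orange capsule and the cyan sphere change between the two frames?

+2.8

Before: roughly 1.6 units apart; after: 4.4. That's 2.8 units further apart.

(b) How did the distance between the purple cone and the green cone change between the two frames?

+1.3

They were about 5.2 units apart before and 6.5 after — 1.3 units further apart.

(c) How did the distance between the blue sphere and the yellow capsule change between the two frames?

+3.8

The distance was about 1.8 in the first image and 5.6 in the second, so they moved 3.8 units further apart.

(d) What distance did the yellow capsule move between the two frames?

4.2

The yellow capsule moved from about (6.7, 2.9) to (9.6, 5.9), a distance of √(2.9² + 3.0²) ≈ 4.2.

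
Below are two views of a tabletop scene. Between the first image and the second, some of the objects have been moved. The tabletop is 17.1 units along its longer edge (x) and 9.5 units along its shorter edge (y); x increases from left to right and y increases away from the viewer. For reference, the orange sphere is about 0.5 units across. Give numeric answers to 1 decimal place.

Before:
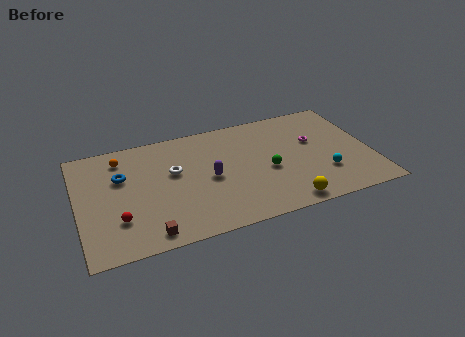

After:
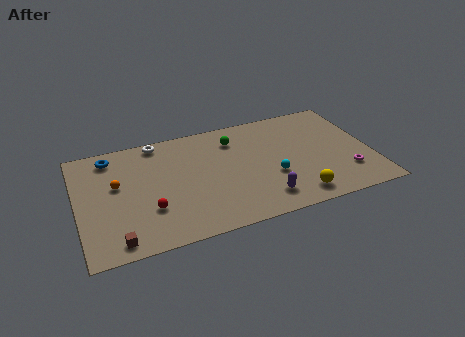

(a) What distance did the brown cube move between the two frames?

1.8

The brown cube moved from about (3.8, 1.1) to (2.0, 1.1), a distance of √(1.8² + 0.0²) ≈ 1.8.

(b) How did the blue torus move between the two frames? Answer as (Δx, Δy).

(-0.5, 1.9)

The blue torus started near (2.6, 6.2) and ended near (2.1, 8.1).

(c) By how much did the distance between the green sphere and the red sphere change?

-2.0

They were about 8.9 units apart before and 6.9 after — 2.0 units closer together.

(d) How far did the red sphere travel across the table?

1.8

The red sphere was near (2.2, 2.7) before and (4.0, 3.0) after, so it travelled √(1.8² + 0.3²) ≈ 1.8 units.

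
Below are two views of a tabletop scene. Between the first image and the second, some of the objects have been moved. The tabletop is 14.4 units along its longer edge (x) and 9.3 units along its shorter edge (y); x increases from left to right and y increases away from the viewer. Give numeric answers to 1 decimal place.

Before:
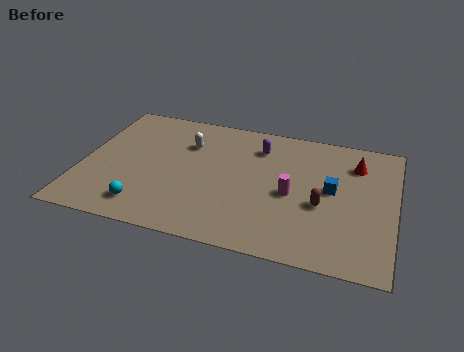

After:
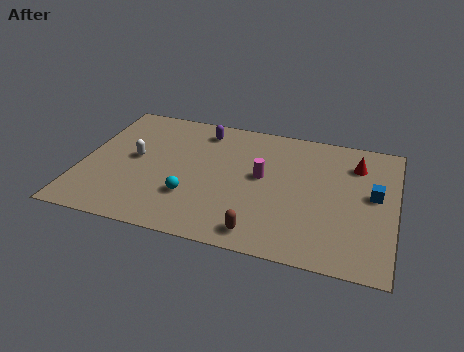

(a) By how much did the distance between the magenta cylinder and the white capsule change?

+0.4

The distance was about 5.5 in the first image and 5.9 in the second, so they moved 0.4 units further apart.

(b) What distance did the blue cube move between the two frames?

1.9

The blue cube moved from about (11.5, 5.0) to (13.4, 5.1), a distance of √(1.9² + 0.1²) ≈ 1.9.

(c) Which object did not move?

the red cone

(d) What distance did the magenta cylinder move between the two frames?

1.7

From (9.7, 4.2) to (8.3, 5.1), the magenta cylinder covered √(1.4² + 0.9²) ≈ 1.7 units.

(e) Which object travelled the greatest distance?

the brown capsule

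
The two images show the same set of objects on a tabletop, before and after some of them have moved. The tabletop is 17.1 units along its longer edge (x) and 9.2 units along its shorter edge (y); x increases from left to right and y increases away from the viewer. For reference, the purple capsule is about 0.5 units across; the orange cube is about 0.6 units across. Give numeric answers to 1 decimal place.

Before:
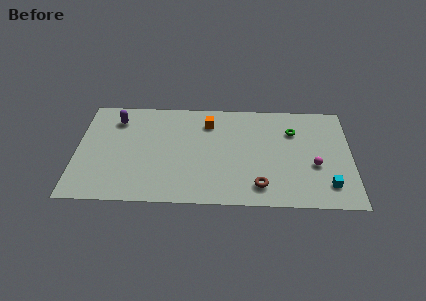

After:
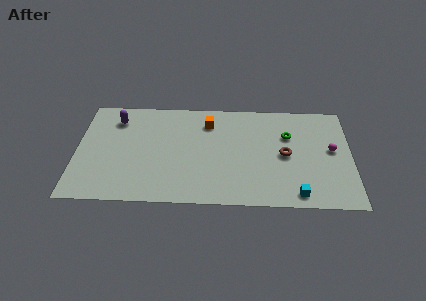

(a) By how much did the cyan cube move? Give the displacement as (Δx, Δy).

(-1.9, -0.8)

From the two frames, the cyan cube sits at roughly (15.6, 1.9) before and (13.7, 1.1) after.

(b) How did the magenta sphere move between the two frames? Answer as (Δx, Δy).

(1.1, 1.4)

From the two frames, the magenta sphere sits at roughly (14.8, 3.6) before and (15.9, 5.0) after.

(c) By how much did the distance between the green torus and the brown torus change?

-3.6

Before: roughly 5.3 units apart; after: 1.7. That's 3.6 units closer together.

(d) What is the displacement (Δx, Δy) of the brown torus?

(1.6, 2.8)

The brown torus was at about (11.4, 1.7) and moved to about (13.0, 4.5).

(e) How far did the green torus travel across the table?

0.5

From (13.5, 6.6) to (13.2, 6.2), the green torus covered √(0.3² + 0.4²) ≈ 0.5 units.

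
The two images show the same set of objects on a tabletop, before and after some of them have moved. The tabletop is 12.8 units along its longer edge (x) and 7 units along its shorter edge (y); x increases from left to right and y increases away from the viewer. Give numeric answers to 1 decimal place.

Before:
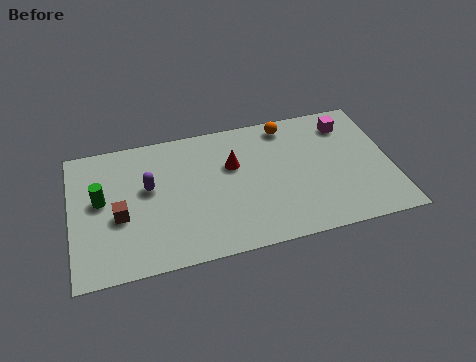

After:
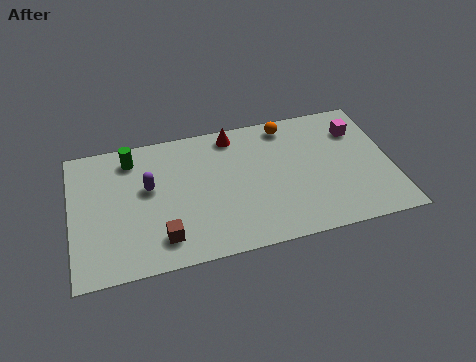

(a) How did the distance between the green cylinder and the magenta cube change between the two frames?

-1.0

They were about 10.1 units apart before and 9.1 after — 1.0 units closer together.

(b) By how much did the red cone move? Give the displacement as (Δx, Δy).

(0.1, 1.6)

The red cone started near (6.5, 4.5) and ended near (6.6, 6.1).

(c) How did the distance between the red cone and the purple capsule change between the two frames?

+0.6

They were about 3.4 units apart before and 4.0 after — 0.6 units further apart.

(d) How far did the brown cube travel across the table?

2.2

The brown cube was near (1.9, 2.9) before and (3.5, 1.4) after, so it travelled √(1.6² + 1.5²) ≈ 2.2 units.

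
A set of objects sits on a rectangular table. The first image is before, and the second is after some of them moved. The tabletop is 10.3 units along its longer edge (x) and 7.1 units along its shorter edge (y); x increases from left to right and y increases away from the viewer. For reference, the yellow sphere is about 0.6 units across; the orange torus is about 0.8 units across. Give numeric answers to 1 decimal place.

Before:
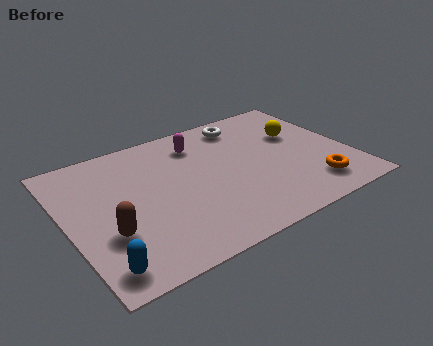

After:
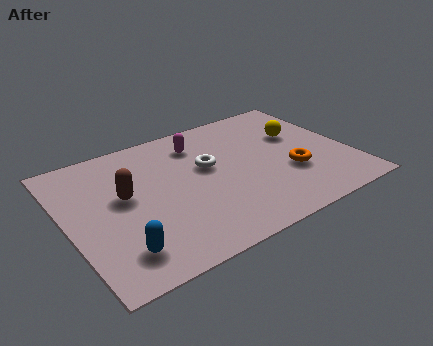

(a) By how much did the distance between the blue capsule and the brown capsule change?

+1.2

The distance was about 1.5 in the first image and 2.7 in the second, so they moved 1.2 units further apart.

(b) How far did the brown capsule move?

1.8

The brown capsule moved from about (1.3, 2.4) to (2.1, 4.0), a distance of √(0.8² + 1.6²) ≈ 1.8.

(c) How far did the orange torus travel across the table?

1.3

From (8.6, 1.4) to (8.0, 2.5), the orange torus covered √(0.6² + 1.1²) ≈ 1.3 units.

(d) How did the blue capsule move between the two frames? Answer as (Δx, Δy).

(0.7, 0.4)

From the two frames, the blue capsule sits at roughly (0.8, 1.0) before and (1.5, 1.4) after.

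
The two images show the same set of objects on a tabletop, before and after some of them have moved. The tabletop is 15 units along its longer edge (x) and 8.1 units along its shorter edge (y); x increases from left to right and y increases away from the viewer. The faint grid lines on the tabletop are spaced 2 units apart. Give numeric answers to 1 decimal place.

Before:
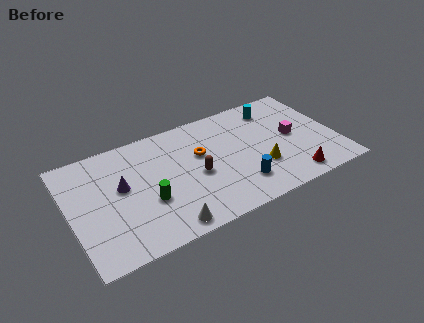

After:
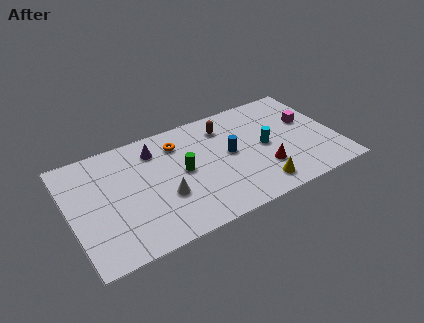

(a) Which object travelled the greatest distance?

the brown capsule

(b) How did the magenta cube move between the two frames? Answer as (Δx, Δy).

(1.0, 0.8)

The magenta cube was at about (12.6, 4.1) and moved to about (13.6, 4.9).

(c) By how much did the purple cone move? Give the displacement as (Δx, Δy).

(2.1, 1.8)

The purple cone started near (2.9, 4.6) and ended near (5.0, 6.4).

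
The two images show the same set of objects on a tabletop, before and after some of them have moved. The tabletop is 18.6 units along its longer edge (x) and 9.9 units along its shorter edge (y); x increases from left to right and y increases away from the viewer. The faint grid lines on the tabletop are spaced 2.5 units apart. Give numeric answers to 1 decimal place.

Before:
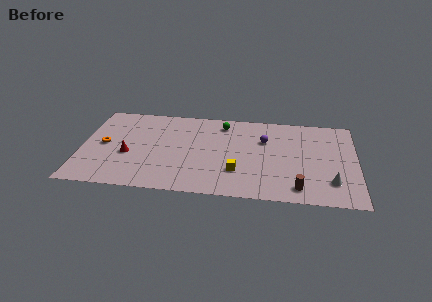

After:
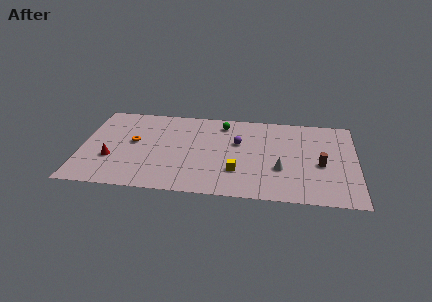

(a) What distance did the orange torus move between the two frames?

2.1

From (1.5, 5.0) to (3.5, 5.5), the orange torus covered √(2.0² + 0.5²) ≈ 2.1 units.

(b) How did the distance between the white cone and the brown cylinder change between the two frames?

+0.4

The distance was about 2.4 in the first image and 2.8 in the second, so they moved 0.4 units further apart.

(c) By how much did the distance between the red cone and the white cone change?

-2.4

The distance was about 13.8 in the first image and 11.4 in the second, so they moved 2.4 units closer together.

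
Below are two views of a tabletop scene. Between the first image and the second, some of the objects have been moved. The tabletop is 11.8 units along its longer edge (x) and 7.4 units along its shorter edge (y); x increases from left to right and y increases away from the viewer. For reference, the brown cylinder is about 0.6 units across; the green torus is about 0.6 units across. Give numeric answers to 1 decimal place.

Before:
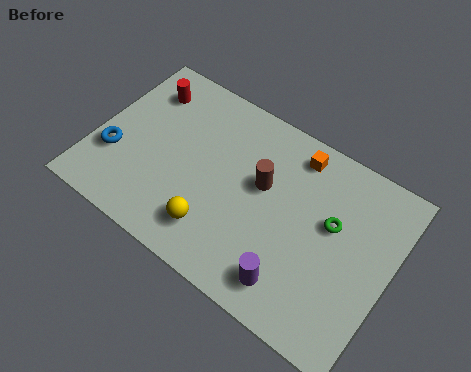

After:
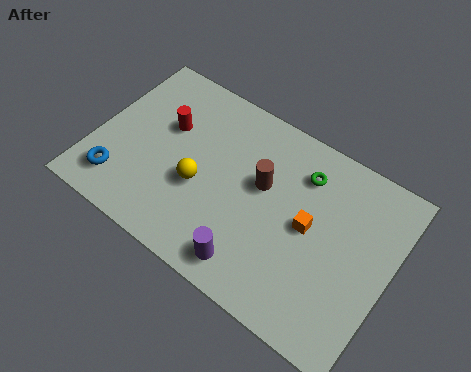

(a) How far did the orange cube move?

2.7

From (7.6, 6.3) to (8.6, 3.8), the orange cube covered √(1.0² + 2.5²) ≈ 2.7 units.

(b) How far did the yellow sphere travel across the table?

1.7

The yellow sphere was near (5.2, 1.6) before and (4.3, 3.0) after, so it travelled √(0.9² + 1.4²) ≈ 1.7 units.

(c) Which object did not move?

the brown cylinder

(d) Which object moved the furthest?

the orange cube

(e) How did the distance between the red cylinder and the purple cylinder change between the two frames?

-2.7

Before: roughly 8.2 units apart; after: 5.5. That's 2.7 units closer together.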